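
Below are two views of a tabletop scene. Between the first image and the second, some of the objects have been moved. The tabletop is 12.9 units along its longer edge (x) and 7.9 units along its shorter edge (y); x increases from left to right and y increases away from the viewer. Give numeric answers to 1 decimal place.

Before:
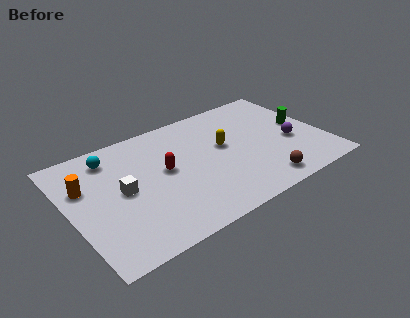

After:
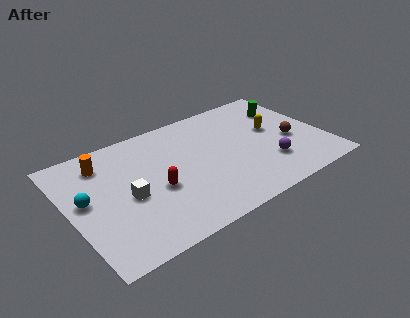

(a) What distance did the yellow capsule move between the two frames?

2.6

The yellow capsule moved from about (7.9, 4.5) to (10.5, 4.5), a distance of √(2.6² + 0.0²) ≈ 2.6.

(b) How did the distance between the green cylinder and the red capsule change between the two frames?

+0.5

The distance was about 7.2 in the first image and 7.7 in the second, so they moved 0.5 units further apart.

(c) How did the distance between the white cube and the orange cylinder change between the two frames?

+0.8

The distance was about 2.1 in the first image and 2.9 in the second, so they moved 0.8 units further apart.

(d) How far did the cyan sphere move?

2.7

The cyan sphere was near (2.4, 6.5) before and (0.8, 4.3) after, so it travelled √(1.6² + 2.2²) ≈ 2.7 units.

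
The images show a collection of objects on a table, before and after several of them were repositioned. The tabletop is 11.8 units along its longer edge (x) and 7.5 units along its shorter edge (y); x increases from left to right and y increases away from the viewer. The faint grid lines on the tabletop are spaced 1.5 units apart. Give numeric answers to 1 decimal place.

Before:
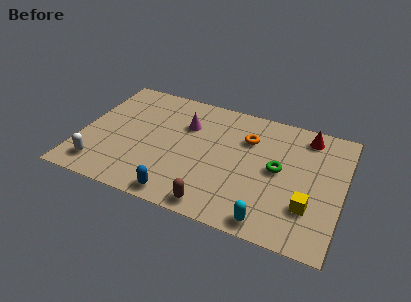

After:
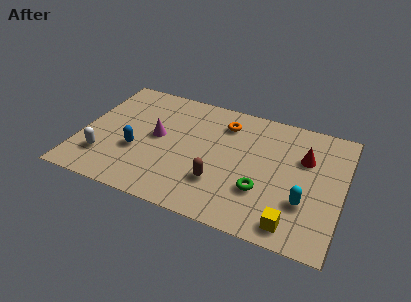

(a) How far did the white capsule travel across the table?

0.6

The white capsule was near (1.1, 1.3) before and (1.2, 1.9) after, so it travelled √(0.1² + 0.6²) ≈ 0.6 units.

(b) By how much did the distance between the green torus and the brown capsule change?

-2.1

Before: roughly 4.0 units apart; after: 1.9. That's 2.1 units closer together.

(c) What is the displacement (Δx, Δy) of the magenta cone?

(-1.2, -1.2)

The magenta cone started near (4.6, 5.2) and ended near (3.4, 4.0).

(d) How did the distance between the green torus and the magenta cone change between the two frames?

+0.7

Before: roughly 4.5 units apart; after: 5.2. That's 0.7 units further apart.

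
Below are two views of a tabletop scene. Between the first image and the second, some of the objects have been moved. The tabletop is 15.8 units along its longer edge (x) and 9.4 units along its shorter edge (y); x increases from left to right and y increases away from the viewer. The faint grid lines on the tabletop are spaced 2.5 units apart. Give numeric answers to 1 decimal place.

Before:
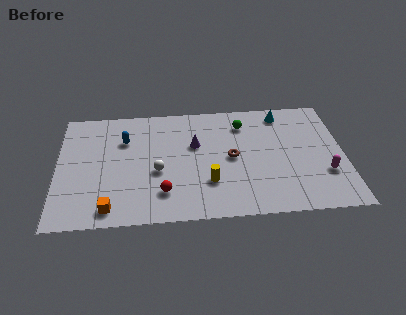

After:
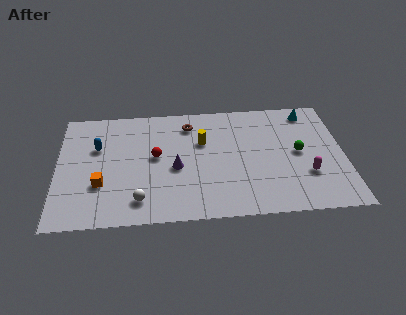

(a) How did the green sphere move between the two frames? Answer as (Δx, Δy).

(3.0, -2.6)

From the two frames, the green sphere sits at roughly (10.3, 7.4) before and (13.3, 4.8) after.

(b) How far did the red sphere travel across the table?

2.9

The red sphere was near (5.8, 2.2) before and (5.4, 5.1) after, so it travelled √(0.4² + 2.9²) ≈ 2.9 units.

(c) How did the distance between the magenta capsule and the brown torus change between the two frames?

+2.5

The distance was about 5.4 in the first image and 7.9 in the second, so they moved 2.5 units further apart.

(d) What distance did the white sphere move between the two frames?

2.4

The white sphere moved from about (5.5, 3.9) to (4.5, 1.7), a distance of √(1.0² + 2.2²) ≈ 2.4.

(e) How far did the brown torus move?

3.7

The brown torus was near (9.6, 4.7) before and (7.3, 7.6) after, so it travelled √(2.3² + 2.9²) ≈ 3.7 units.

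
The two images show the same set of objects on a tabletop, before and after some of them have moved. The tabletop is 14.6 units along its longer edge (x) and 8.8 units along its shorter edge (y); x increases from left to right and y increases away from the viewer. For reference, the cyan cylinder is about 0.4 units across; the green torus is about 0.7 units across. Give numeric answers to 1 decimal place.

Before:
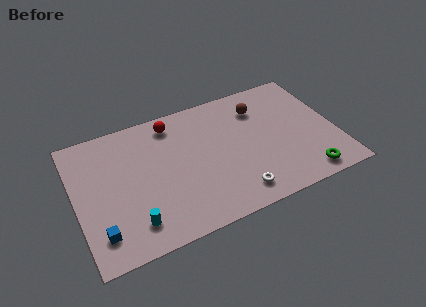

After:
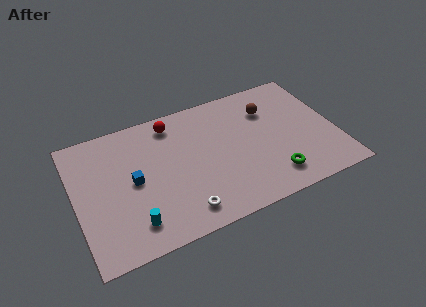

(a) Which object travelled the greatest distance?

the blue cube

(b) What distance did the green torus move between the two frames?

1.9

From (12.5, 1.1) to (10.7, 1.7), the green torus covered √(1.8² + 0.6²) ≈ 1.9 units.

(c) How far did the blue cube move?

3.3

From (1.1, 1.8) to (3.2, 4.4), the blue cube covered √(2.1² + 2.6²) ≈ 3.3 units.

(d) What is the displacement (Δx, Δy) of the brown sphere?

(0.5, -0.3)

The brown sphere started near (10.6, 6.7) and ended near (11.1, 6.4).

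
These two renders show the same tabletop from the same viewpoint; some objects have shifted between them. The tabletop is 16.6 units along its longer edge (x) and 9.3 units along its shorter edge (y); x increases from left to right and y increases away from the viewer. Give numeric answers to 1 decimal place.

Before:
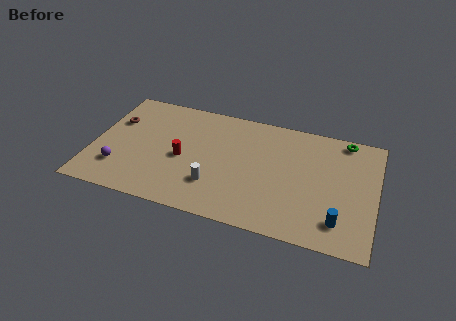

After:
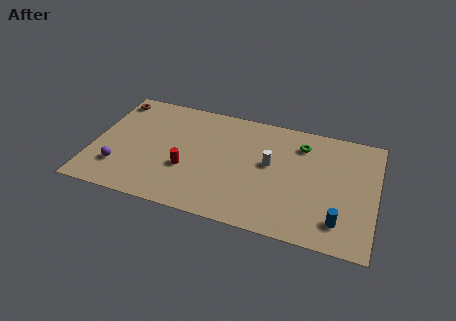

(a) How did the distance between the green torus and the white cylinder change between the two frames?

-6.6

Before: roughly 9.3 units apart; after: 2.7. That's 6.6 units closer together.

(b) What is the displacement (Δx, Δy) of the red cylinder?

(0.3, -0.8)

The red cylinder started near (5.3, 4.2) and ended near (5.6, 3.4).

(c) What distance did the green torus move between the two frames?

2.7

The green torus moved from about (14.6, 8.4) to (12.1, 7.3), a distance of √(2.5² + 1.1²) ≈ 2.7.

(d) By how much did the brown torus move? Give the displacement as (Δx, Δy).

(-0.3, 1.8)

The brown torus was at about (1.1, 6.2) and moved to about (0.8, 8.0).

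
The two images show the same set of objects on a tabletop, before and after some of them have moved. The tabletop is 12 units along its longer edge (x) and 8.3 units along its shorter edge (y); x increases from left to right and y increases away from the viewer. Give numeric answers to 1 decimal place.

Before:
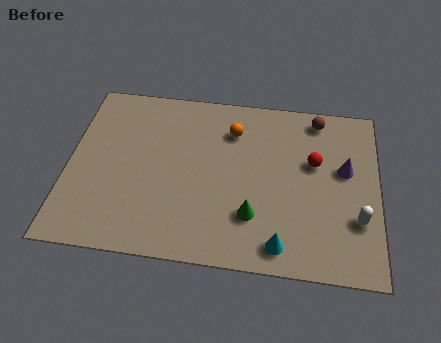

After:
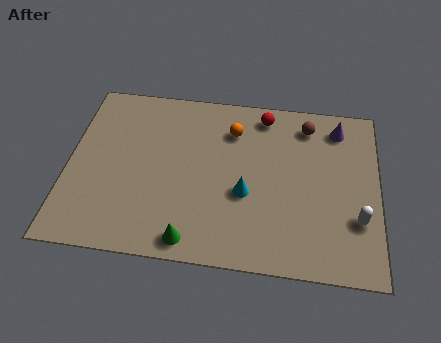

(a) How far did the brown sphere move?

0.6

The brown sphere was near (9.6, 7.3) before and (9.2, 6.9) after, so it travelled √(0.4² + 0.4²) ≈ 0.6 units.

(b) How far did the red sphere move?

2.9

The red sphere moved from about (9.5, 5.1) to (7.5, 7.2), a distance of √(2.0² + 2.1²) ≈ 2.9.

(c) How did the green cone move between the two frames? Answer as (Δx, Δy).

(-2.3, -1.4)

From the two frames, the green cone sits at roughly (7.2, 2.3) before and (4.9, 0.9) after.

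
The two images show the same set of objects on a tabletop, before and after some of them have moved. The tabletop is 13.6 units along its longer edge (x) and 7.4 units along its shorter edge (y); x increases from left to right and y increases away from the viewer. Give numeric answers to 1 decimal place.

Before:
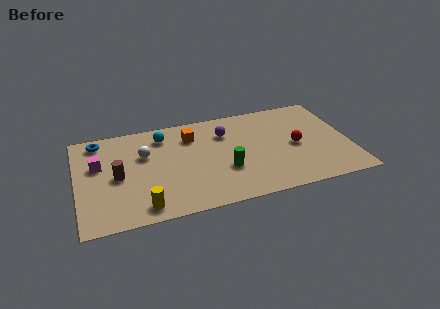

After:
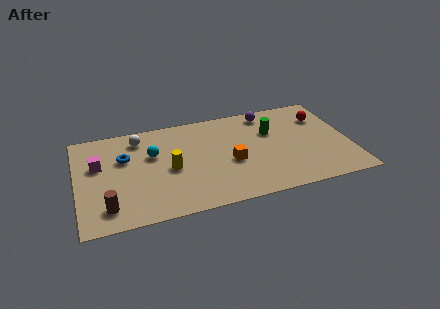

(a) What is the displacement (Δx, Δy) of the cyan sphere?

(-0.6, -1.3)

From the two frames, the cyan sphere sits at roughly (4.4, 6.0) before and (3.8, 4.7) after.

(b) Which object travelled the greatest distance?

the green cylinder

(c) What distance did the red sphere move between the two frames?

2.4

The red sphere moved from about (10.9, 3.5) to (12.4, 5.4), a distance of √(1.5² + 1.9²) ≈ 2.4.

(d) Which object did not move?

the magenta cube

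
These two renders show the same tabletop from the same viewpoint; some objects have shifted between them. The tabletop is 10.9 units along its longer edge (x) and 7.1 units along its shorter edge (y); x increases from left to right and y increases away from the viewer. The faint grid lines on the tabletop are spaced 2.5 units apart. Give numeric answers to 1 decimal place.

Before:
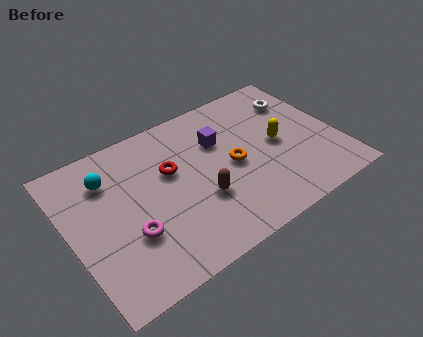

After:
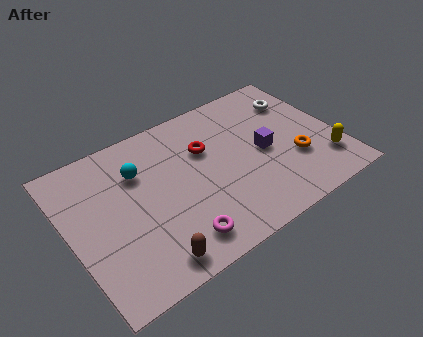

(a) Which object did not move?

the white torus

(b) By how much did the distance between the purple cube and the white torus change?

-0.8

The distance was about 3.4 in the first image and 2.6 in the second, so they moved 0.8 units closer together.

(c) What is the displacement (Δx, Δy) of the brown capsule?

(-2.4, -1.6)

From the two frames, the brown capsule sits at roughly (5.1, 2.5) before and (2.7, 0.9) after.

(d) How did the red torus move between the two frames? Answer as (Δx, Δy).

(1.5, 0.3)

The red torus was at about (4.2, 4.4) and moved to about (5.7, 4.7).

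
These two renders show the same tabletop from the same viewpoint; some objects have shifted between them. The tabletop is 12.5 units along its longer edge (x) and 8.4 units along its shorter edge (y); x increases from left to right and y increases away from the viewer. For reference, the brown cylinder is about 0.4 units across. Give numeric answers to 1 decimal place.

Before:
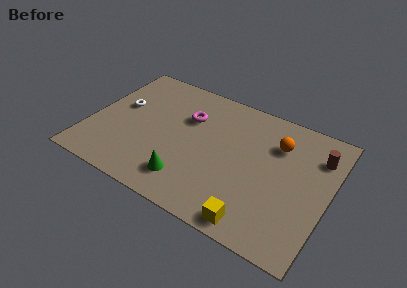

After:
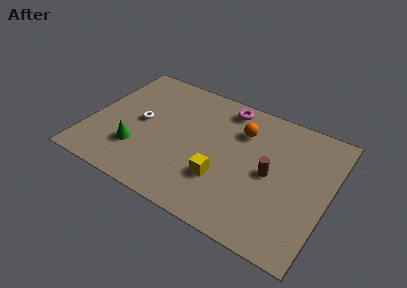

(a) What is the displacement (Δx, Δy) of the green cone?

(-2.8, 0.7)

The green cone started near (5.5, 1.7) and ended near (2.7, 2.4).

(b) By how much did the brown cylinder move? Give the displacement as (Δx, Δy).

(-2.2, -2.2)

From the two frames, the brown cylinder sits at roughly (11.7, 6.3) before and (9.5, 4.1) after.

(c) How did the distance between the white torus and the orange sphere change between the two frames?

-2.9

They were about 8.3 units apart before and 5.4 after — 2.9 units closer together.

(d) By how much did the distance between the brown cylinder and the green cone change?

-0.7

Before: roughly 7.7 units apart; after: 7.0. That's 0.7 units closer together.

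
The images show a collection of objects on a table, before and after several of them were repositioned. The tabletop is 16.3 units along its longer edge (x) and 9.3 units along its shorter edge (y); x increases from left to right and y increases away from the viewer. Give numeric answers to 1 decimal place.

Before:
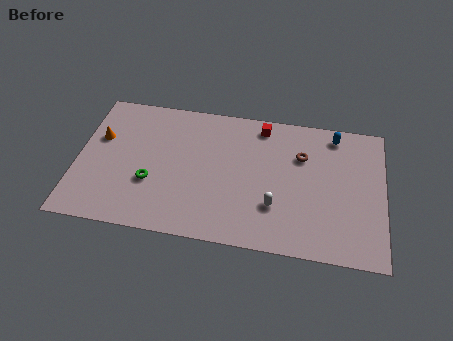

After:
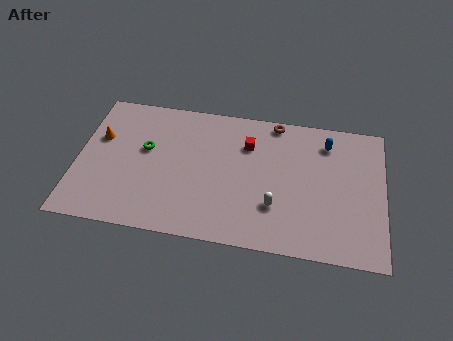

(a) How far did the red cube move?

1.6

The red cube moved from about (9.7, 8.1) to (9.0, 6.7), a distance of √(0.7² + 1.4²) ≈ 1.6.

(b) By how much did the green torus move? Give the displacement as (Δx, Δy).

(-0.4, 2.2)

From the two frames, the green torus sits at roughly (4.0, 3.3) before and (3.6, 5.5) after.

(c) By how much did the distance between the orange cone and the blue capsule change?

-0.5

The distance was about 12.7 in the first image and 12.2 in the second, so they moved 0.5 units closer together.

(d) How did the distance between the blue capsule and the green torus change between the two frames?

-0.9

The distance was about 10.7 in the first image and 9.8 in the second, so they moved 0.9 units closer together.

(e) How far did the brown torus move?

2.6

The brown torus was near (11.9, 6.4) before and (10.4, 8.5) after, so it travelled √(1.5² + 2.1²) ≈ 2.6 units.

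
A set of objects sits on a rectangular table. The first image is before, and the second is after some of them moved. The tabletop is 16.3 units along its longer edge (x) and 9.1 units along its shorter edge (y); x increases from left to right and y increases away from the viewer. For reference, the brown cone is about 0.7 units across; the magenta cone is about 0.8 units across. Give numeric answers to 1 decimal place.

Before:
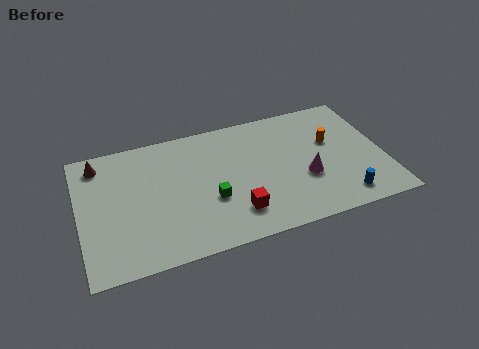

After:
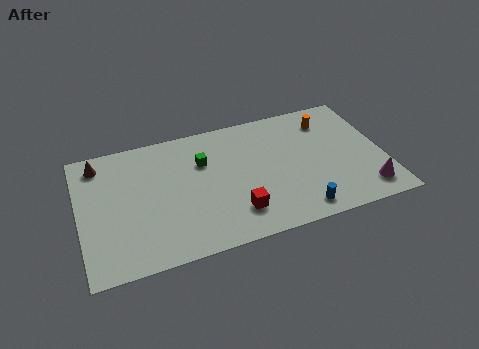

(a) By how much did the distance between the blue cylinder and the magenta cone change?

+1.0

They were about 2.7 units apart before and 3.7 after — 1.0 units further apart.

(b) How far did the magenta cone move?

3.6

The magenta cone moved from about (12.0, 3.4) to (15.1, 1.6), a distance of √(3.1² + 1.8²) ≈ 3.6.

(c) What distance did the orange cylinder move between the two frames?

1.6

The orange cylinder moved from about (13.6, 5.6) to (13.6, 7.2), a distance of √(0.0² + 1.6²) ≈ 1.6.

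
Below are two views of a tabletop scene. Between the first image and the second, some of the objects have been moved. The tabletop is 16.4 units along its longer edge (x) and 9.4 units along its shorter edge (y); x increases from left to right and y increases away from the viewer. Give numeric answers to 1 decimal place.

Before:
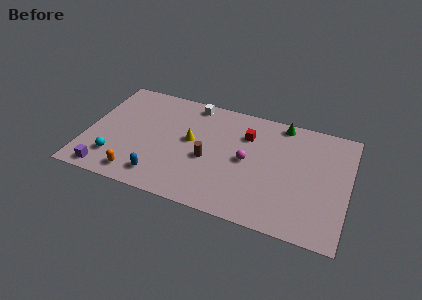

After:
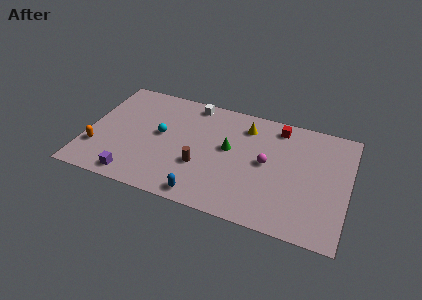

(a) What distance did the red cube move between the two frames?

2.3

The red cube moved from about (9.9, 6.8) to (11.8, 8.1), a distance of √(1.9² + 1.3²) ≈ 2.3.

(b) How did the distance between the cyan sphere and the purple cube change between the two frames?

+2.9

They were about 1.3 units apart before and 4.2 after — 2.9 units further apart.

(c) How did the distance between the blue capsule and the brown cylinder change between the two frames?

-1.4

They were about 3.7 units apart before and 2.3 after — 1.4 units closer together.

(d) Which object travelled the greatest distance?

the green cone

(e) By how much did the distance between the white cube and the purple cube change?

-0.9

Before: roughly 8.8 units apart; after: 7.9. That's 0.9 units closer together.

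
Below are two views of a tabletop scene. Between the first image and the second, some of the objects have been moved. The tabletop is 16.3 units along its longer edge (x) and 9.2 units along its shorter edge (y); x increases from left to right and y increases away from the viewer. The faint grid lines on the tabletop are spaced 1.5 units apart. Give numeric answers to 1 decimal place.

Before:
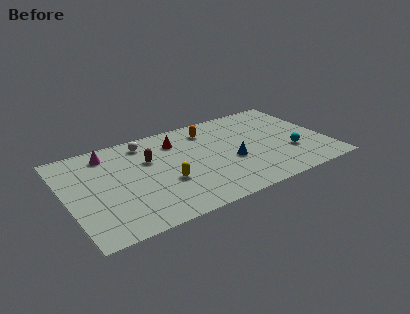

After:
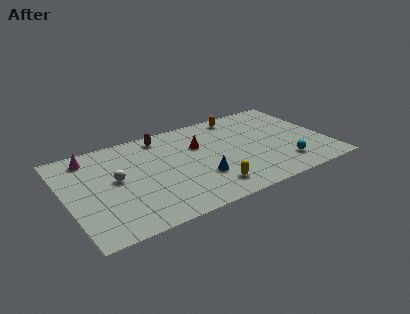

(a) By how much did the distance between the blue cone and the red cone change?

-1.3

They were about 4.5 units apart before and 3.2 after — 1.3 units closer together.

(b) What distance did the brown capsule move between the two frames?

2.3

The brown capsule was near (5.3, 6.0) before and (6.4, 8.0) after, so it travelled √(1.1² + 2.0²) ≈ 2.3 units.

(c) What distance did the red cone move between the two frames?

1.6

From (7.2, 7.1) to (8.5, 6.1), the red cone covered √(1.3² + 1.0²) ≈ 1.6 units.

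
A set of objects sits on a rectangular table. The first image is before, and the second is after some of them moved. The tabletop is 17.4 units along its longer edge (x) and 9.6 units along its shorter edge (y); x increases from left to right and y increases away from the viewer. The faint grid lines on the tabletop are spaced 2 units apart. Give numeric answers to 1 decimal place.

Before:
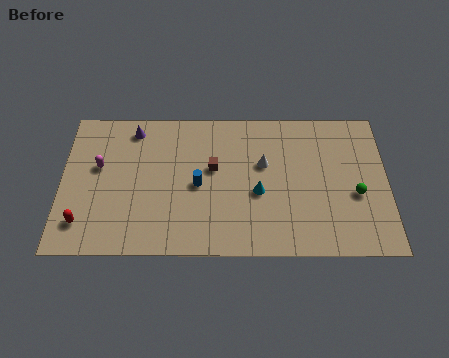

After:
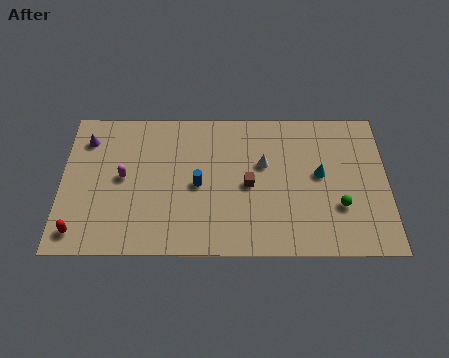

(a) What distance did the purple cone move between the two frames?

2.6

The purple cone moved from about (3.8, 8.2) to (1.3, 7.5), a distance of √(2.5² + 0.7²) ≈ 2.6.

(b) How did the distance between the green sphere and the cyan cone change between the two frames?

-2.9

The distance was about 5.2 in the first image and 2.3 in the second, so they moved 2.9 units closer together.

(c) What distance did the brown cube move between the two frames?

2.2

From (8.1, 5.6) to (10.0, 4.5), the brown cube covered √(1.9² + 1.1²) ≈ 2.2 units.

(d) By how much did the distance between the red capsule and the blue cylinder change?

+0.4

The distance was about 6.6 in the first image and 7.0 in the second, so they moved 0.4 units further apart.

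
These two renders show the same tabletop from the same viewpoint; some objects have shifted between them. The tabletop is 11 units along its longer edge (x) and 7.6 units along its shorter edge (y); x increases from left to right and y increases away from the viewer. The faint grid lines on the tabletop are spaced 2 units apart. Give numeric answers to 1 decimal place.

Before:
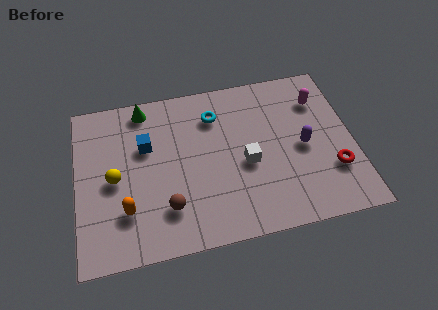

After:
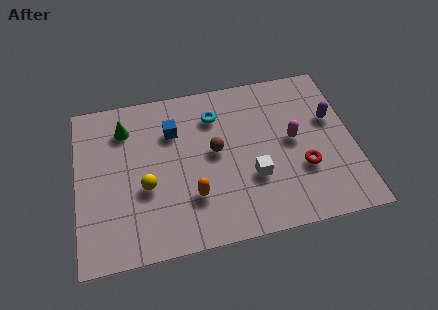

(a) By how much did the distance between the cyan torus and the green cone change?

+0.7

They were about 2.9 units apart before and 3.6 after — 0.7 units further apart.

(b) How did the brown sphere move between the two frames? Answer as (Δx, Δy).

(2.0, 2.2)

From the two frames, the brown sphere sits at roughly (3.5, 1.9) before and (5.5, 4.1) after.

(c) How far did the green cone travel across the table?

1.1

From (2.8, 6.7) to (2.0, 5.9), the green cone covered √(0.8² + 0.8²) ≈ 1.1 units.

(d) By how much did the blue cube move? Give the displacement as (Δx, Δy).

(1.1, 0.5)

The blue cube started near (2.8, 4.9) and ended near (3.9, 5.4).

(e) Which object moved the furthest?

the brown sphere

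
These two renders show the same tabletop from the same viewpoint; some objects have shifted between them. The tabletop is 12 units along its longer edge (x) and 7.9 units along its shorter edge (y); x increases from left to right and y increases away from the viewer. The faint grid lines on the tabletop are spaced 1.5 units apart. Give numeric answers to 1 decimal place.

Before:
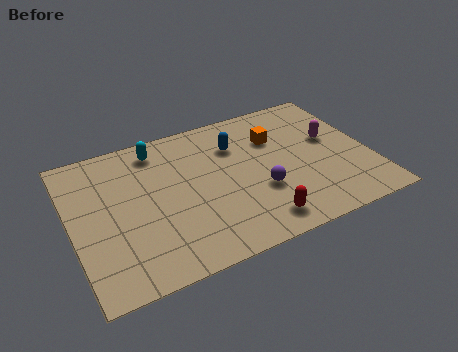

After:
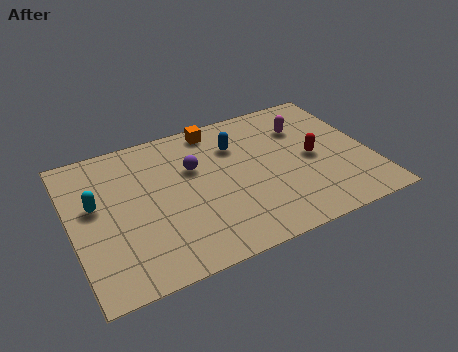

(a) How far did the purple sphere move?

3.3

The purple sphere was near (7.4, 2.8) before and (5.0, 5.1) after, so it travelled √(2.4² + 2.3²) ≈ 3.3 units.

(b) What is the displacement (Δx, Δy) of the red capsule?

(2.6, 2.6)

From the two frames, the red capsule sits at roughly (7.1, 1.2) before and (9.7, 3.8) after.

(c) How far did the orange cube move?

2.7

The orange cube moved from about (8.4, 5.5) to (6.1, 7.0), a distance of √(2.3² + 1.5²) ≈ 2.7.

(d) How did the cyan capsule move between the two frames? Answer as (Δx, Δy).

(-2.7, -2.1)

The cyan capsule started near (3.7, 6.7) and ended near (1.0, 4.6).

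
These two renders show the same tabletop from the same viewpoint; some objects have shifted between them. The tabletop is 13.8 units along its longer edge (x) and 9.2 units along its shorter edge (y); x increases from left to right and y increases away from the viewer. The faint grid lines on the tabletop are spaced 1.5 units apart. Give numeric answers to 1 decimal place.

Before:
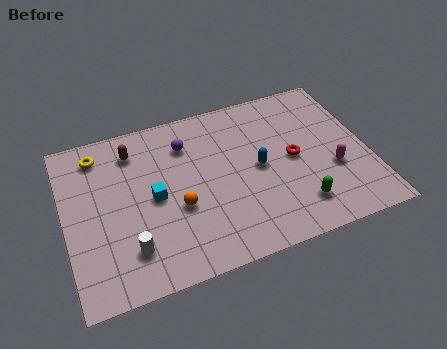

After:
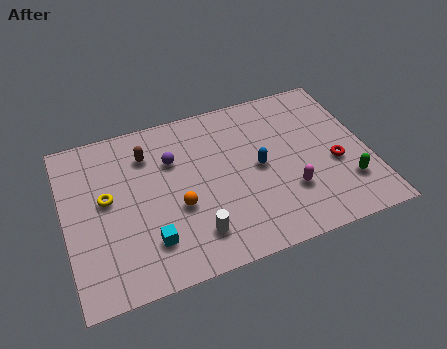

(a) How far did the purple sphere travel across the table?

1.0

The purple sphere moved from about (5.7, 7.0) to (5.0, 6.3), a distance of √(0.7² + 0.7²) ≈ 1.0.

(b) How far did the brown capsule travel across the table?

0.7

From (3.3, 7.4) to (3.9, 7.0), the brown capsule covered √(0.6² + 0.4²) ≈ 0.7 units.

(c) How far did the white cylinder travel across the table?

2.9

The white cylinder was near (2.7, 2.1) before and (5.6, 1.9) after, so it travelled √(2.9² + 0.2²) ≈ 2.9 units.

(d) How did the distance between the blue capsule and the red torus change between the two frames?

+1.9

The distance was about 1.6 in the first image and 3.5 in the second, so they moved 1.9 units further apart.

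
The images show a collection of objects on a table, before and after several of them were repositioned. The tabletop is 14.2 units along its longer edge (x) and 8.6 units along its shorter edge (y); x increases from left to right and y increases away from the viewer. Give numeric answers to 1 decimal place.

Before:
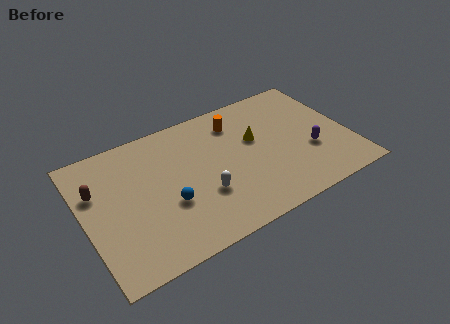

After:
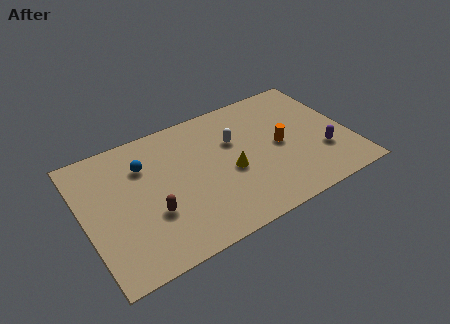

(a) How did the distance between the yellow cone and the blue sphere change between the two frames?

-0.4

The distance was about 5.4 in the first image and 5.0 in the second, so they moved 0.4 units closer together.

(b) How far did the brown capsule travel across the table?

3.7

The brown capsule moved from about (0.8, 5.7) to (3.4, 3.0), a distance of √(2.6² + 2.7²) ≈ 3.7.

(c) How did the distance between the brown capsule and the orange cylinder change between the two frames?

-0.6

They were about 7.8 units apart before and 7.2 after — 0.6 units closer together.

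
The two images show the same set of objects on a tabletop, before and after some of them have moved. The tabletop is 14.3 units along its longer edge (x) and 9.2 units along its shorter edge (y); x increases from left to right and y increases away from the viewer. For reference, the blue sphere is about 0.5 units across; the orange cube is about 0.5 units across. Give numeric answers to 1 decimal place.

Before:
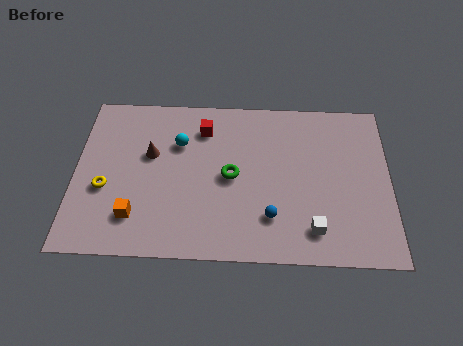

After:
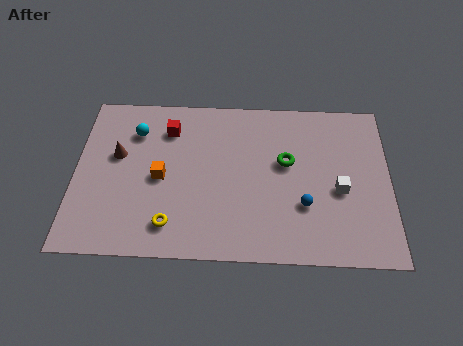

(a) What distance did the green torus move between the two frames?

2.7

The green torus was near (7.1, 4.5) before and (9.6, 5.4) after, so it travelled √(2.5² + 0.9²) ≈ 2.7 units.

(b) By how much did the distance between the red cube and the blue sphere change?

+1.6

They were about 5.8 units apart before and 7.4 after — 1.6 units further apart.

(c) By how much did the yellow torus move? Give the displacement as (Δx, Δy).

(3.0, -1.9)

From the two frames, the yellow torus sits at roughly (1.4, 3.6) before and (4.4, 1.7) after.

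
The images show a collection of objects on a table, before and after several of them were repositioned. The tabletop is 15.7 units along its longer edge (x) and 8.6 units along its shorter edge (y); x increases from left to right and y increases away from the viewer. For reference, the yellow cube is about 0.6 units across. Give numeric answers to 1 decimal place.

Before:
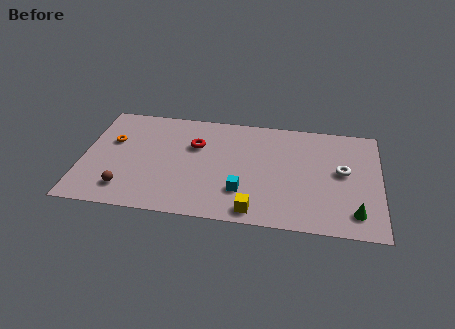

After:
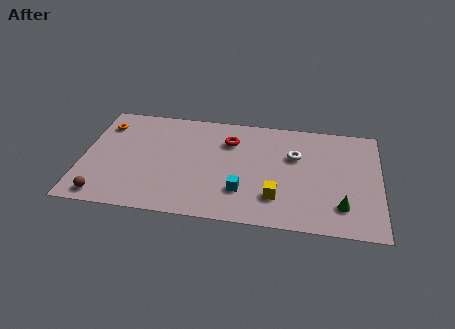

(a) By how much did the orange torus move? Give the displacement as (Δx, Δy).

(-0.5, 1.3)

The orange torus was at about (1.5, 5.4) and moved to about (1.0, 6.7).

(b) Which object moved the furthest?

the white torus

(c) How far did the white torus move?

2.7

From (13.7, 4.7) to (11.2, 5.6), the white torus covered √(2.5² + 0.9²) ≈ 2.7 units.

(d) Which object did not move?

the cyan cube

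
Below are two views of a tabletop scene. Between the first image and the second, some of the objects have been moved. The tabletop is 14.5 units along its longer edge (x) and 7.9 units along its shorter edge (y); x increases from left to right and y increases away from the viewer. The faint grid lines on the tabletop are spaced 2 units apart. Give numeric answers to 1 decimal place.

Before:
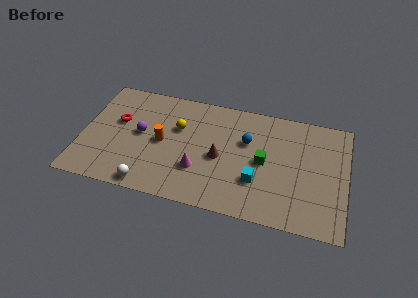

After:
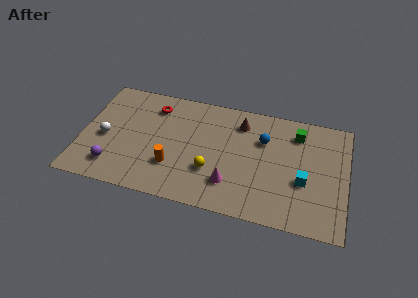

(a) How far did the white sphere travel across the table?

3.7

The white sphere was near (3.9, 0.8) before and (1.3, 3.5) after, so it travelled √(2.6² + 2.7²) ≈ 3.7 units.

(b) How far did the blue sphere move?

0.9

From (9.0, 5.1) to (9.9, 5.4), the blue sphere covered √(0.9² + 0.3²) ≈ 0.9 units.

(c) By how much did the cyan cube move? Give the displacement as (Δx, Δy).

(2.5, 0.6)

The cyan cube started near (9.7, 2.5) and ended near (12.2, 3.1).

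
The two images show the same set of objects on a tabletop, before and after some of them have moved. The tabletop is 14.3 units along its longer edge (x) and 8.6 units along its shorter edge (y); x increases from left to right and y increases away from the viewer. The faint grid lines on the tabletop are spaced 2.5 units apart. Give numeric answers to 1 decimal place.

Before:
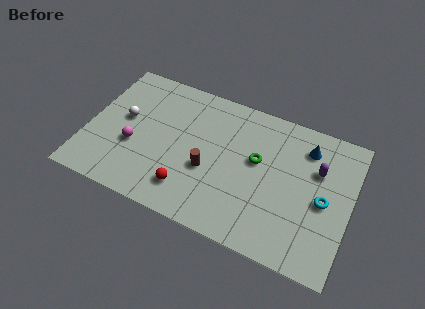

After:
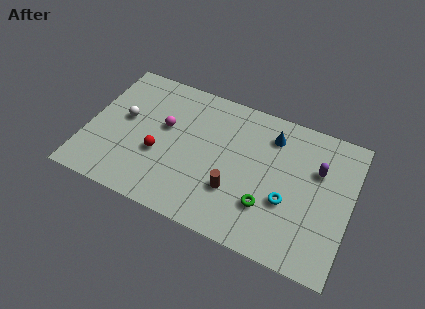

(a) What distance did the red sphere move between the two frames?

2.3

The red sphere moved from about (5.8, 1.8) to (4.0, 3.3), a distance of √(1.8² + 1.5²) ≈ 2.3.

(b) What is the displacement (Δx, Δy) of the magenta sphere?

(1.5, 1.8)

The magenta sphere started near (2.6, 3.3) and ended near (4.1, 5.1).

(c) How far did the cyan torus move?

2.1

From (12.9, 4.0) to (11.0, 3.2), the cyan torus covered √(1.9² + 0.8²) ≈ 2.1 units.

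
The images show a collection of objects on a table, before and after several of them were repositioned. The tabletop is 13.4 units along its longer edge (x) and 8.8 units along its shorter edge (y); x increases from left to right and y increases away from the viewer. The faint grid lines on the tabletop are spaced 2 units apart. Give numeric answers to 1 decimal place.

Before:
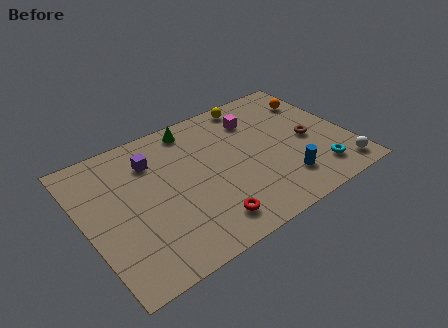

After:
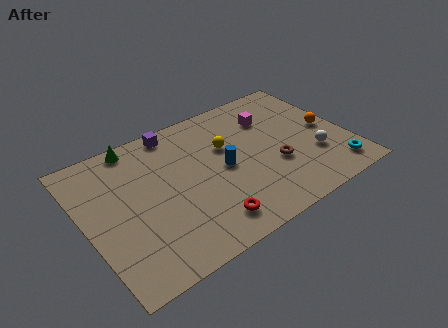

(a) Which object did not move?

the red torus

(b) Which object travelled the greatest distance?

the blue cylinder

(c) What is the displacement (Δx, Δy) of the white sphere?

(-1.0, 1.6)

From the two frames, the white sphere sits at roughly (12.5, 1.2) before and (11.5, 2.8) after.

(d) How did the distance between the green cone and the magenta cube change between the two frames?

+3.7

The distance was about 3.3 in the first image and 7.0 in the second, so they moved 3.7 units further apart.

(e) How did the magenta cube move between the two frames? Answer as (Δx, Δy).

(0.8, -0.3)

The magenta cube started near (9.1, 6.7) and ended near (9.9, 6.4).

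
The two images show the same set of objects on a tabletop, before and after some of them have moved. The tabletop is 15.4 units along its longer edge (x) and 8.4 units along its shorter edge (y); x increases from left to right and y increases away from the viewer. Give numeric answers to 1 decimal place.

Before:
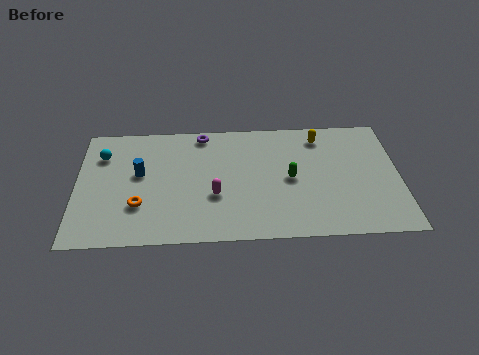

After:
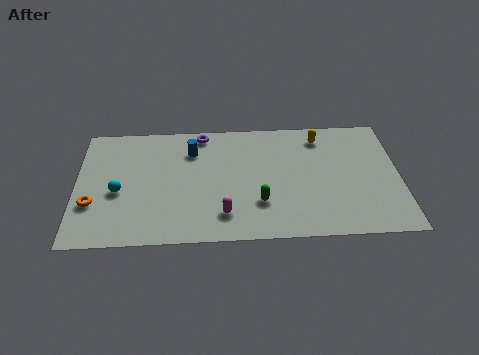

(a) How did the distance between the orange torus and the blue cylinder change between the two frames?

+3.7

The distance was about 2.2 in the first image and 5.9 in the second, so they moved 3.7 units further apart.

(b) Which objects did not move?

the yellow capsule and the purple torus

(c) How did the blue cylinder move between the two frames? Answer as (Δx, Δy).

(2.5, 1.5)

The blue cylinder was at about (3.0, 4.8) and moved to about (5.5, 6.3).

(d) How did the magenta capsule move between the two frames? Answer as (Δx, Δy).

(0.4, -1.3)

From the two frames, the magenta capsule sits at roughly (6.6, 3.1) before and (7.0, 1.8) after.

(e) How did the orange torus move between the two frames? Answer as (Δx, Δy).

(-2.2, 0.2)

The orange torus started near (3.0, 2.6) and ended near (0.8, 2.8).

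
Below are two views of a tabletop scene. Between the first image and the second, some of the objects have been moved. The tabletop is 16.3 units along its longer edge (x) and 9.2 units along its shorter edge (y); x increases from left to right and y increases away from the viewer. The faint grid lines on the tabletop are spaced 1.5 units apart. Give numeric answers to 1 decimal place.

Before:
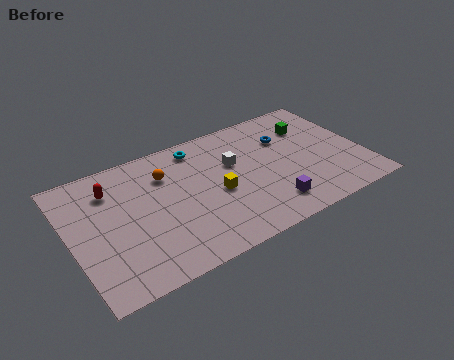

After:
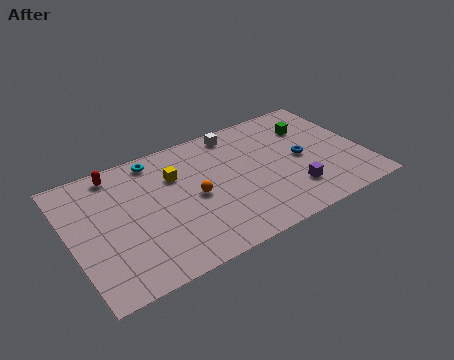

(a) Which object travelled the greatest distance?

the yellow cube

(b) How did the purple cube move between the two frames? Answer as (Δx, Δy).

(1.4, 0.5)

The purple cube started near (10.6, 1.8) and ended near (12.0, 2.3).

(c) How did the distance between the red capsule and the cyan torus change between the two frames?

-2.9

Before: roughly 5.1 units apart; after: 2.2. That's 2.9 units closer together.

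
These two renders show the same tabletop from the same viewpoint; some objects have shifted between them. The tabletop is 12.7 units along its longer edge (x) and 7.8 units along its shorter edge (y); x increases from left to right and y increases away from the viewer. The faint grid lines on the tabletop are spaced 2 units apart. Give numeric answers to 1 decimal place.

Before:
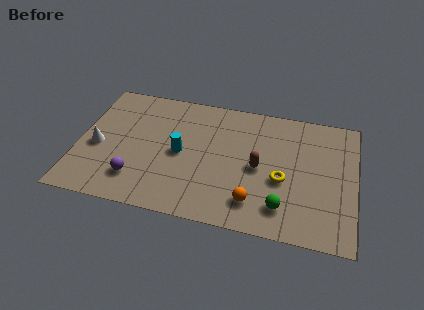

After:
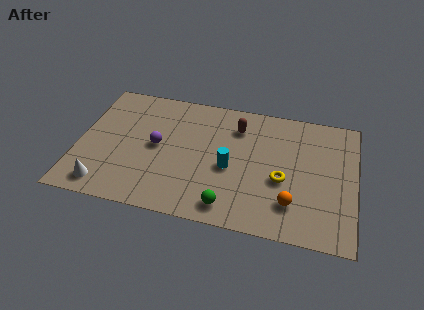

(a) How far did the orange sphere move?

1.7

The orange sphere was near (8.2, 1.6) before and (9.9, 1.9) after, so it travelled √(1.7² + 0.3²) ≈ 1.7 units.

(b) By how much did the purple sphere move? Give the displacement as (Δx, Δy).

(0.8, 2.2)

The purple sphere started near (2.8, 1.8) and ended near (3.6, 4.0).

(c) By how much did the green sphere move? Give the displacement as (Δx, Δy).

(-2.4, -0.5)

The green sphere was at about (9.5, 1.6) and moved to about (7.1, 1.1).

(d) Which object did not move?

the yellow torus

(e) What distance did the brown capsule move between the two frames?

2.5

The brown capsule was near (8.3, 3.7) before and (7.2, 6.0) after, so it travelled √(1.1² + 2.3²) ≈ 2.5 units.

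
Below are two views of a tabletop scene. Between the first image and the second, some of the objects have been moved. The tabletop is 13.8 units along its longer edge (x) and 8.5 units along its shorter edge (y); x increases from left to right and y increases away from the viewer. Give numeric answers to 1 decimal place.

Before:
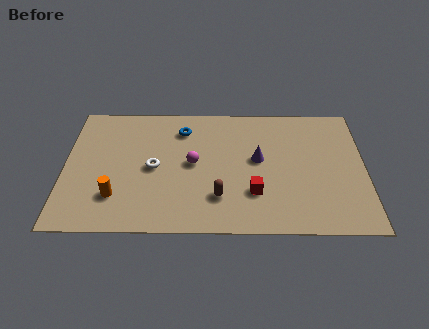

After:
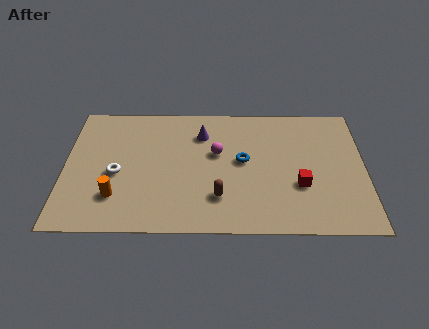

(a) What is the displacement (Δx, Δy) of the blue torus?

(2.8, -2.1)

From the two frames, the blue torus sits at roughly (5.4, 6.7) before and (8.2, 4.6) after.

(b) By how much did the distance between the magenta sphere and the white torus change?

+3.0

They were about 1.8 units apart before and 4.8 after — 3.0 units further apart.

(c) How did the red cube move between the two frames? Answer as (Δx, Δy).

(2.1, 0.5)

The red cube was at about (8.7, 2.5) and moved to about (10.8, 3.0).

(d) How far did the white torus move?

1.7

From (4.1, 4.1) to (2.4, 3.7), the white torus covered √(1.7² + 0.4²) ≈ 1.7 units.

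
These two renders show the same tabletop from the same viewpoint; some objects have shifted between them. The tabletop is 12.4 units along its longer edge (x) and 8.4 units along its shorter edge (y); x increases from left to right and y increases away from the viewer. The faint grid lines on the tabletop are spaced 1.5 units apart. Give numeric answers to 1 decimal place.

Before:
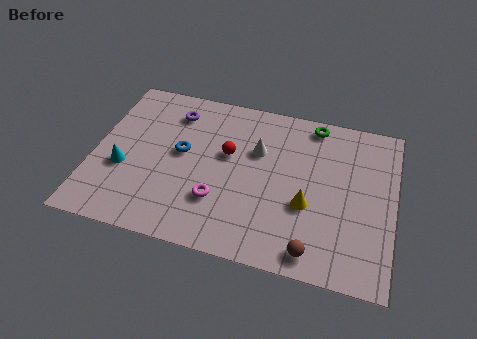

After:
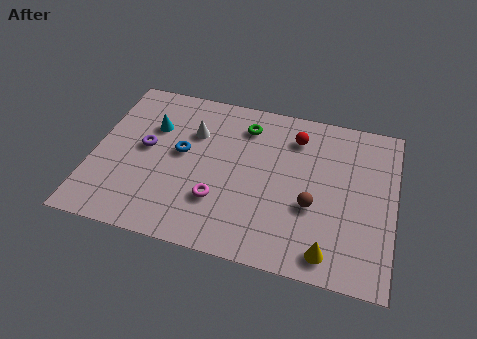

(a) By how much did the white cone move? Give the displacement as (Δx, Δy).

(-2.7, 0.3)

The white cone was at about (6.7, 5.5) and moved to about (4.0, 5.8).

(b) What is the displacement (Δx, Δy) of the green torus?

(-2.8, -0.8)

From the two frames, the green torus sits at roughly (8.9, 7.5) before and (6.1, 6.7) after.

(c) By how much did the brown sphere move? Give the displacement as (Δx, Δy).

(-0.2, 2.2)

The brown sphere was at about (9.3, 1.0) and moved to about (9.1, 3.2).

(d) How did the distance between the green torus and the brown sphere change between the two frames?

-1.9

Before: roughly 6.5 units apart; after: 4.6. That's 1.9 units closer together.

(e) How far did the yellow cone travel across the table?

2.3

The yellow cone was near (8.9, 3.2) before and (9.9, 1.1) after, so it travelled √(1.0² + 2.1²) ≈ 2.3 units.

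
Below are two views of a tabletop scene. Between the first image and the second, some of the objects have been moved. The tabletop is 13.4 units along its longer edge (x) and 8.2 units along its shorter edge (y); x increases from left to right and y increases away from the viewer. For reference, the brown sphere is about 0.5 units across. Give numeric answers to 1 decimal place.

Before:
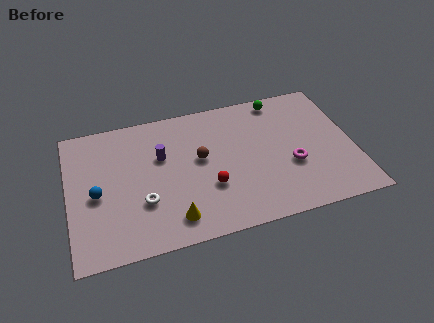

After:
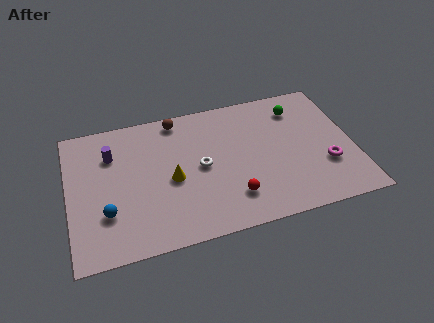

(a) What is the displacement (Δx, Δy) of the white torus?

(2.8, 1.4)

From the two frames, the white torus sits at roughly (3.4, 2.7) before and (6.2, 4.1) after.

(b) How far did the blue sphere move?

1.3

The blue sphere was near (1.3, 3.7) before and (1.7, 2.5) after, so it travelled √(0.4² + 1.2²) ≈ 1.3 units.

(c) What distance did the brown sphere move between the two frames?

2.8

The brown sphere was near (6.2, 4.6) before and (5.3, 7.3) after, so it travelled √(0.9² + 2.7²) ≈ 2.8 units.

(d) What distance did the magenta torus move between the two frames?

1.6

From (10.4, 3.1) to (12.0, 2.7), the magenta torus covered √(1.6² + 0.4²) ≈ 1.6 units.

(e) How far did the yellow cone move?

2.3

The yellow cone moved from about (4.7, 1.4) to (4.8, 3.7), a distance of √(0.1² + 2.3²) ≈ 2.3.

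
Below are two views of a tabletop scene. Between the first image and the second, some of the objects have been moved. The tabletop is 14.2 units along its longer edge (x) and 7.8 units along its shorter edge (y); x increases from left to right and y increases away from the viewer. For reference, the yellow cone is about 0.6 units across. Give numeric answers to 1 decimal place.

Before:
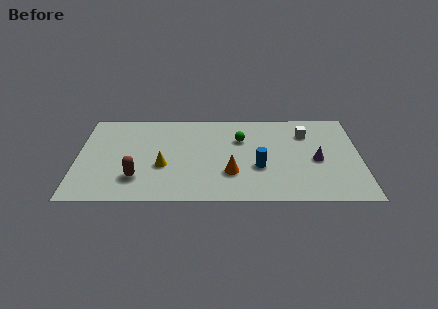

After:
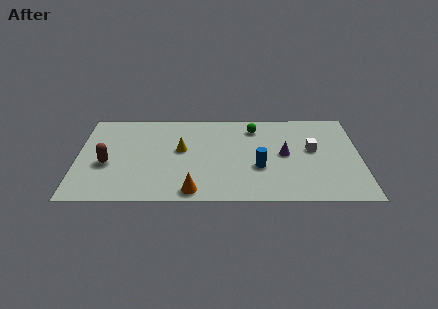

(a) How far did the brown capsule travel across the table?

1.9

From (3.0, 2.0) to (1.5, 3.2), the brown capsule covered √(1.5² + 1.2²) ≈ 1.9 units.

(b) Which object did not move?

the blue cylinder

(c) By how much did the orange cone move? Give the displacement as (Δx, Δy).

(-1.9, -1.5)

The orange cone started near (7.7, 2.4) and ended near (5.8, 0.9).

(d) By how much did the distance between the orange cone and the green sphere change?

+3.3

Before: roughly 2.9 units apart; after: 6.2. That's 3.3 units further apart.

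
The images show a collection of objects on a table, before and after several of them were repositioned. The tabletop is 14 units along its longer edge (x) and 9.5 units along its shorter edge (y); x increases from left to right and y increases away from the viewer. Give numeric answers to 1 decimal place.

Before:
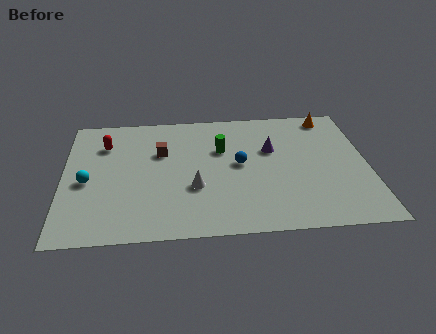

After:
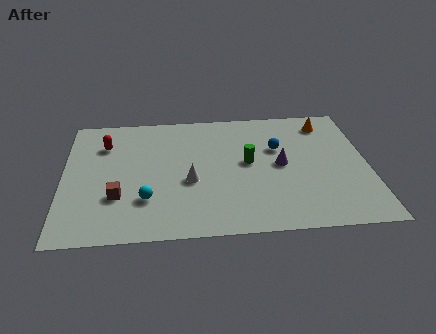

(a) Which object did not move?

the red capsule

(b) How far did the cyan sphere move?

3.1

The cyan sphere was near (1.1, 4.2) before and (3.8, 2.7) after, so it travelled √(2.7² + 1.5²) ≈ 3.1 units.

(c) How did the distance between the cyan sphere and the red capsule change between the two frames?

+1.8

Before: roughly 2.9 units apart; after: 4.7. That's 1.8 units further apart.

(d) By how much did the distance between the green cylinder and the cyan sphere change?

-1.2

They were about 6.5 units apart before and 5.3 after — 1.2 units closer together.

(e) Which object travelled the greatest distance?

the brown cube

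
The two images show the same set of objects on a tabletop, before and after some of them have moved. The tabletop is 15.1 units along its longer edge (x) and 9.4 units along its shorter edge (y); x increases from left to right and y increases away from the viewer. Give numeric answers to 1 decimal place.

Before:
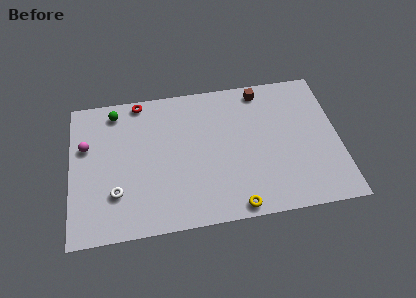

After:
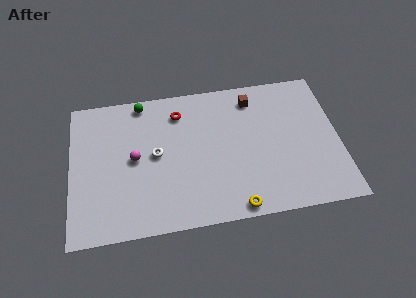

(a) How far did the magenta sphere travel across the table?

3.0

From (0.9, 6.0) to (3.6, 4.8), the magenta sphere covered √(2.7² + 1.2²) ≈ 3.0 units.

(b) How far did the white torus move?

3.2

The white torus was near (2.5, 2.7) before and (4.8, 4.9) after, so it travelled √(2.3² + 2.2²) ≈ 3.2 units.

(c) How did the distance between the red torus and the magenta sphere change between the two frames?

-0.3

Before: roughly 4.0 units apart; after: 3.7. That's 0.3 units closer together.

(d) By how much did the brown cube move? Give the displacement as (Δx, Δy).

(-0.5, -0.5)

The brown cube started near (10.9, 8.3) and ended near (10.4, 7.8).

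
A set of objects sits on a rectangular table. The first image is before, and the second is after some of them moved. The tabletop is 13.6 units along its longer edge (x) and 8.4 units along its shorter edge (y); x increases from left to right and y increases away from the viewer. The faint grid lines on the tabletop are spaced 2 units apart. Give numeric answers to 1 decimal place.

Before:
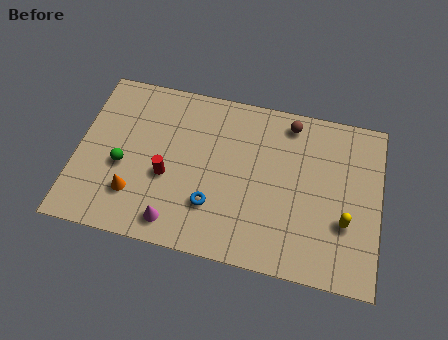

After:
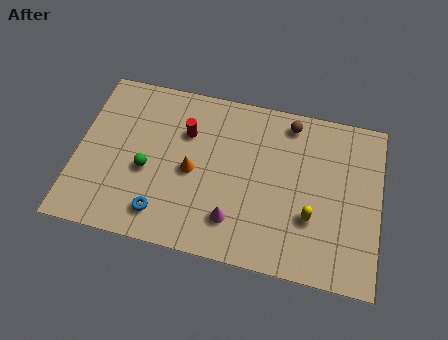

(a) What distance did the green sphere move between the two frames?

1.1

From (2.1, 3.5) to (3.2, 3.5), the green sphere covered √(1.1² + 0.0²) ≈ 1.1 units.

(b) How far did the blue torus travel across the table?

2.4

From (6.2, 2.4) to (4.0, 1.5), the blue torus covered √(2.2² + 0.9²) ≈ 2.4 units.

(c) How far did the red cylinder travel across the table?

2.5

From (4.1, 3.4) to (4.8, 5.8), the red cylinder covered √(0.7² + 2.4²) ≈ 2.5 units.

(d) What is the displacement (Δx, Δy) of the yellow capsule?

(-1.5, -0.1)

From the two frames, the yellow capsule sits at roughly (12.1, 2.9) before and (10.6, 2.8) after.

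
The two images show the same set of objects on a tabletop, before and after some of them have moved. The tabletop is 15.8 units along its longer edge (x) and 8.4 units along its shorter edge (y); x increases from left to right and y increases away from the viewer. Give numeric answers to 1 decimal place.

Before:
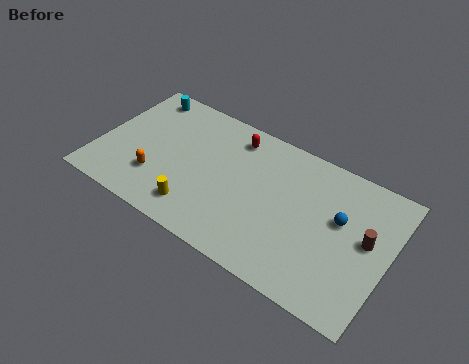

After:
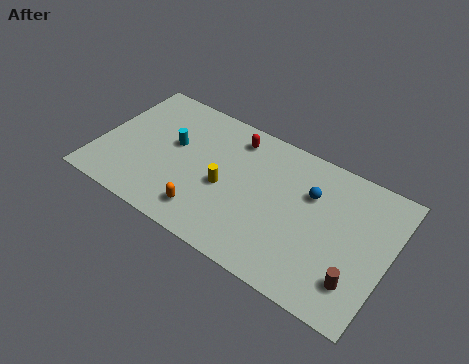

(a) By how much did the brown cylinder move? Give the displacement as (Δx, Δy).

(-0.2, -2.6)

The brown cylinder started near (14.6, 4.6) and ended near (14.4, 2.0).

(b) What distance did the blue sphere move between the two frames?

1.8

The blue sphere moved from about (13.1, 5.0) to (11.4, 5.7), a distance of √(1.7² + 0.7²) ≈ 1.8.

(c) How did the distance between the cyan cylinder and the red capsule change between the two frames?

-1.6

They were about 5.3 units apart before and 3.7 after — 1.6 units closer together.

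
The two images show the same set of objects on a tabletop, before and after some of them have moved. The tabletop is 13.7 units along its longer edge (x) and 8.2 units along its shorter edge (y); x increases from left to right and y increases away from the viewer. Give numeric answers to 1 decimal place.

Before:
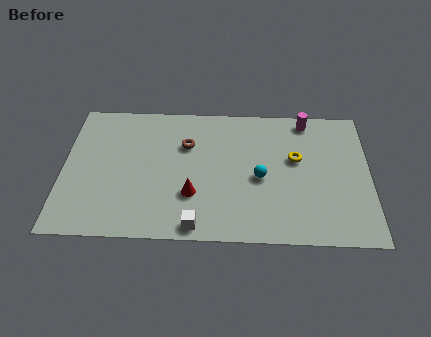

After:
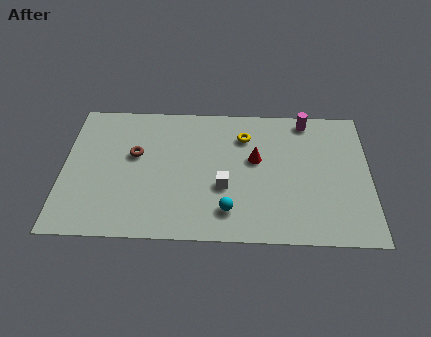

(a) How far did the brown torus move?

2.4

From (5.5, 5.6) to (3.2, 4.9), the brown torus covered √(2.3² + 0.7²) ≈ 2.4 units.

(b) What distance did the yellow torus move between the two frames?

2.6

The yellow torus was near (10.4, 4.9) before and (8.1, 6.2) after, so it travelled √(2.3² + 1.3²) ≈ 2.6 units.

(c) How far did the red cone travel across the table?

3.6

From (5.8, 2.6) to (8.6, 4.8), the red cone covered √(2.8² + 2.2²) ≈ 3.6 units.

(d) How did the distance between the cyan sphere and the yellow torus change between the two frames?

+2.6

Before: roughly 2.0 units apart; after: 4.6. That's 2.6 units further apart.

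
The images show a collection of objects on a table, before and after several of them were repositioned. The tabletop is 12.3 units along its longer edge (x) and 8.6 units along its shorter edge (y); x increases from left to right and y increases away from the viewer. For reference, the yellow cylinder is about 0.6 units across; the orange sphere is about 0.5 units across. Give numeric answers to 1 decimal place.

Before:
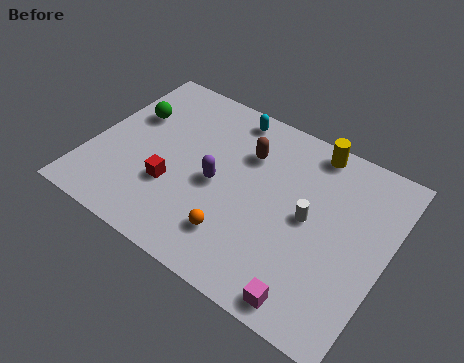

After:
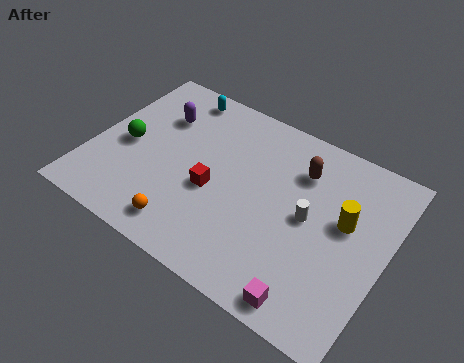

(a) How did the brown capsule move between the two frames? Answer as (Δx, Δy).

(2.2, 0.3)

The brown capsule was at about (6.2, 6.1) and moved to about (8.4, 6.4).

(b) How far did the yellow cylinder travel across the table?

3.2

From (8.7, 7.7) to (10.5, 5.0), the yellow cylinder covered √(1.8² + 2.7²) ≈ 3.2 units.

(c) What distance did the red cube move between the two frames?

1.7

The red cube moved from about (3.6, 2.9) to (5.2, 3.6), a distance of √(1.6² + 0.7²) ≈ 1.7.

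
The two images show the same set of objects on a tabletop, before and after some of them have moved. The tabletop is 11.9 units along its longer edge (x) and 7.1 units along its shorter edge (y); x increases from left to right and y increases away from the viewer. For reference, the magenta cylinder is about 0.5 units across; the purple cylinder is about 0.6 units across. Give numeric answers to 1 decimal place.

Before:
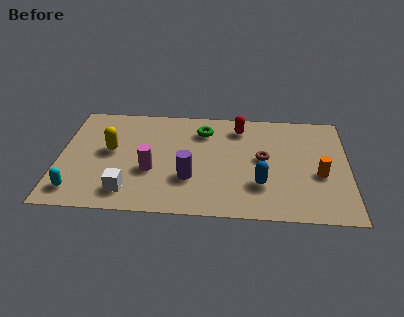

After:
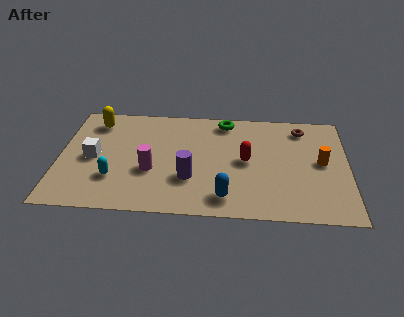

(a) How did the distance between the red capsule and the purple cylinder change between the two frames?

-1.4

They were about 4.0 units apart before and 2.6 after — 1.4 units closer together.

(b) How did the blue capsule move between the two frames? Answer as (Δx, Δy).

(-1.4, -0.9)

From the two frames, the blue capsule sits at roughly (8.3, 2.1) before and (6.9, 1.2) after.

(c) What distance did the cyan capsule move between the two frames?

1.7

The cyan capsule was near (0.8, 1.2) before and (2.3, 2.1) after, so it travelled √(1.5² + 0.9²) ≈ 1.7 units.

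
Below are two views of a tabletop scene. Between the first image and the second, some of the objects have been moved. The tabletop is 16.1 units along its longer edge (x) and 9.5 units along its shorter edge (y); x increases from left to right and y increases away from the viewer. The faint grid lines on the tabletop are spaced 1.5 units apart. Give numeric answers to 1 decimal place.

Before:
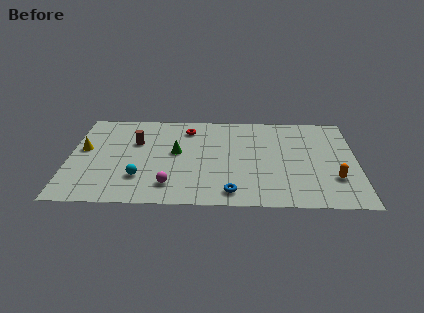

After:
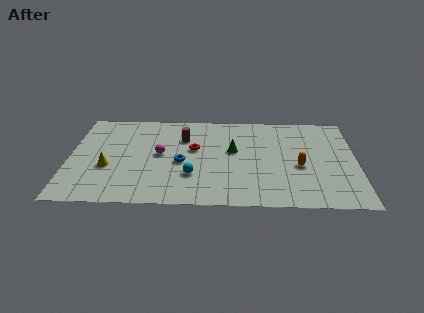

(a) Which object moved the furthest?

the blue torus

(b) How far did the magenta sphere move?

3.2

The magenta sphere was near (5.7, 1.9) before and (5.1, 5.0) after, so it travelled √(0.6² + 3.1²) ≈ 3.2 units.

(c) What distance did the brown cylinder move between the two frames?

2.7

The brown cylinder was near (3.7, 6.2) before and (6.4, 6.7) after, so it travelled √(2.7² + 0.5²) ≈ 2.7 units.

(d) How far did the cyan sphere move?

2.9

The cyan sphere was near (4.0, 2.6) before and (6.9, 2.9) after, so it travelled √(2.9² + 0.3²) ≈ 2.9 units.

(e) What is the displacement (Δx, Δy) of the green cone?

(3.2, 0.3)

The green cone was at about (6.0, 5.2) and moved to about (9.2, 5.5).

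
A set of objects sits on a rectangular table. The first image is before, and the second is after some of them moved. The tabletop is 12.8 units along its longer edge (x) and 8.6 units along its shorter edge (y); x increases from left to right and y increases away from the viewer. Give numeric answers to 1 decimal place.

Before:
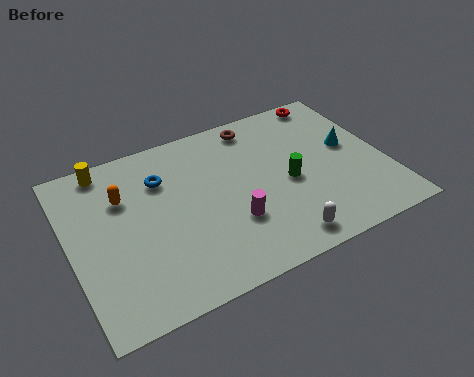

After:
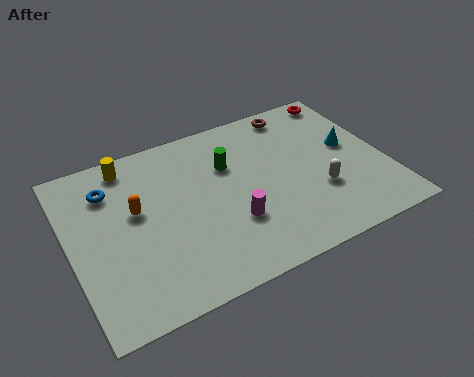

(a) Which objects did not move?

the cyan cone and the magenta cylinder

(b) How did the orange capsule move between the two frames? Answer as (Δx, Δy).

(0.4, -0.9)

The orange capsule was at about (2.3, 5.9) and moved to about (2.7, 5.0).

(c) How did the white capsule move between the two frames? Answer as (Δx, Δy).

(1.9, 1.8)

From the two frames, the white capsule sits at roughly (8.0, 1.1) before and (9.9, 2.9) after.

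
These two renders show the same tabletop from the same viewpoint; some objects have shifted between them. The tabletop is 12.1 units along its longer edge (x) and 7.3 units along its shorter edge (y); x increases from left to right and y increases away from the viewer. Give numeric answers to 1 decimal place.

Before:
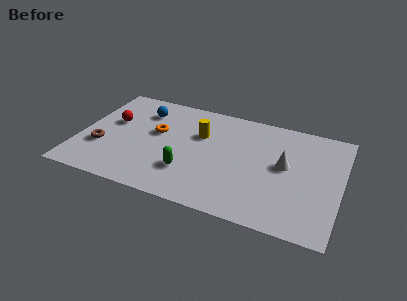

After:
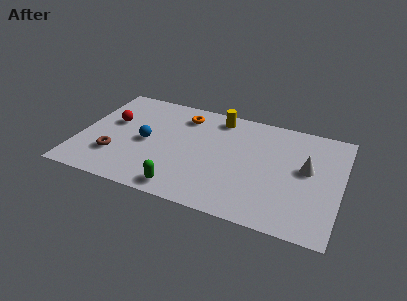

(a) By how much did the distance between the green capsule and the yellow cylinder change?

+2.8

They were about 2.7 units apart before and 5.5 after — 2.8 units further apart.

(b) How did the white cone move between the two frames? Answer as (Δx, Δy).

(1.0, 0.1)

The white cone started near (9.5, 4.0) and ended near (10.5, 4.1).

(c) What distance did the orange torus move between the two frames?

1.9

The orange torus was near (3.5, 4.3) before and (4.6, 5.9) after, so it travelled √(1.1² + 1.6²) ≈ 1.9 units.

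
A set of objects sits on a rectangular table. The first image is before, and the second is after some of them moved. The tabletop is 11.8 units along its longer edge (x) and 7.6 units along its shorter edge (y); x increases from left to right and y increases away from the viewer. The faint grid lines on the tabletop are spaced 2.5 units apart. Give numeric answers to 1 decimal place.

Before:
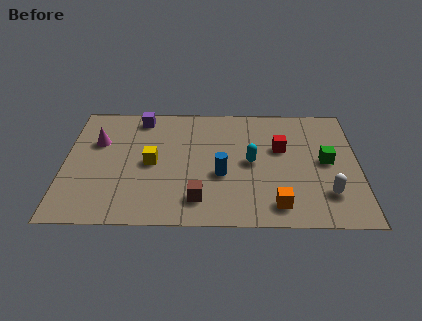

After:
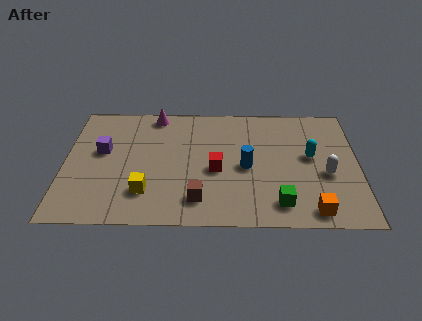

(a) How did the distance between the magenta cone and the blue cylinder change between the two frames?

-0.4

The distance was about 5.4 in the first image and 5.0 in the second, so they moved 0.4 units closer together.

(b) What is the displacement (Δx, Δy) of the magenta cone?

(2.3, 1.8)

From the two frames, the magenta cone sits at roughly (1.3, 5.0) before and (3.6, 6.8) after.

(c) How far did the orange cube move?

1.4

The orange cube moved from about (8.5, 1.2) to (9.9, 0.9), a distance of √(1.4² + 0.3²) ≈ 1.4.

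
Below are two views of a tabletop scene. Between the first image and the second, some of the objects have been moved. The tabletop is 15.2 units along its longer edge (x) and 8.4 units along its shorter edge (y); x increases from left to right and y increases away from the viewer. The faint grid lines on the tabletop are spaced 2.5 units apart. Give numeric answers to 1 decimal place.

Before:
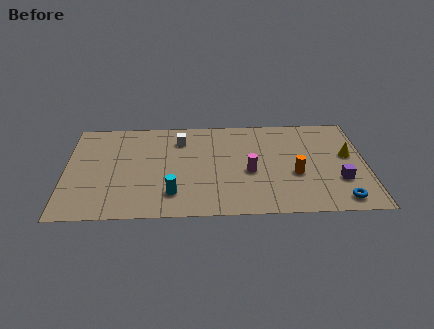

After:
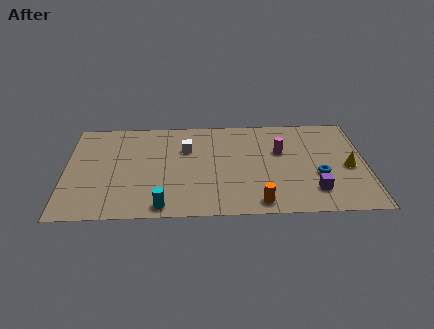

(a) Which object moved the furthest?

the orange cylinder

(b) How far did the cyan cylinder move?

1.1

From (5.4, 1.9) to (4.9, 0.9), the cyan cylinder covered √(0.5² + 1.0²) ≈ 1.1 units.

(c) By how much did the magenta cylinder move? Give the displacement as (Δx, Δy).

(1.6, 1.7)

From the two frames, the magenta cylinder sits at roughly (9.3, 3.6) before and (10.9, 5.3) after.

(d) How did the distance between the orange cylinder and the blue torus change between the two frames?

+0.7

The distance was about 3.1 in the first image and 3.8 in the second, so they moved 0.7 units further apart.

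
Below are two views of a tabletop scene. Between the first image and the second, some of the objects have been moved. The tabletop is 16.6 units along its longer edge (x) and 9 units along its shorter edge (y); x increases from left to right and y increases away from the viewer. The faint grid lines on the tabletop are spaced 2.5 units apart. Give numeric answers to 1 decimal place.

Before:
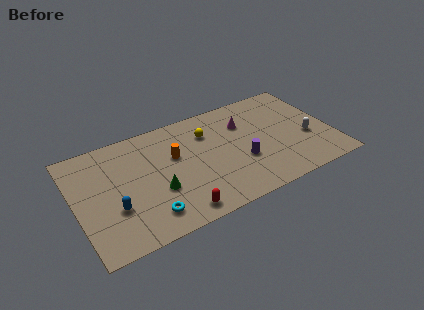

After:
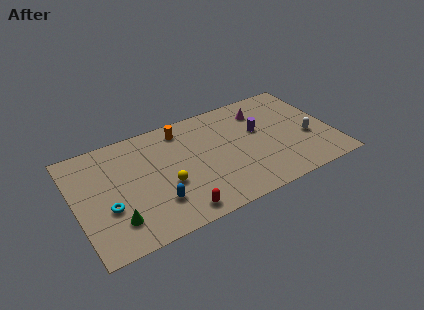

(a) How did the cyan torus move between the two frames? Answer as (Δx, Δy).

(-2.4, 1.6)

The cyan torus was at about (4.3, 1.7) and moved to about (1.9, 3.3).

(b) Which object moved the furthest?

the yellow sphere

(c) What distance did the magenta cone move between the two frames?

1.3

From (11.2, 6.4) to (12.4, 7.0), the magenta cone covered √(1.2² + 0.6²) ≈ 1.3 units.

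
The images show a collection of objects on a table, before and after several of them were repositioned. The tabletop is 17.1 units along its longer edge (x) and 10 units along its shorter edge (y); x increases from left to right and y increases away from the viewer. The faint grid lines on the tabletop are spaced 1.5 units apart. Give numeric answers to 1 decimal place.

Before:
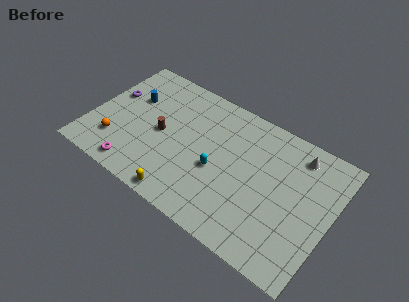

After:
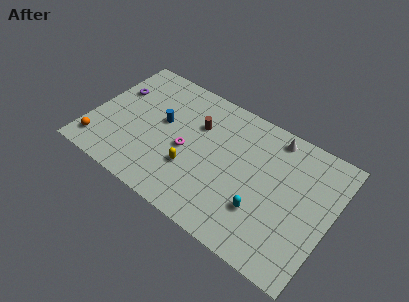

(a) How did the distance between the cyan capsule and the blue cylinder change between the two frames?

+1.1

Before: roughly 7.1 units apart; after: 8.2. That's 1.1 units further apart.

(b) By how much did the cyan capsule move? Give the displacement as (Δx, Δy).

(3.4, -1.2)

From the two frames, the cyan capsule sits at roughly (9.2, 4.2) before and (12.6, 3.0) after.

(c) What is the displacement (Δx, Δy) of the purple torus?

(0.2, 0.5)

The purple torus started near (1.1, 6.1) and ended near (1.3, 6.6).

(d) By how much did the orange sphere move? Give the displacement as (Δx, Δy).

(-1.1, -0.8)

The orange sphere was at about (2.1, 2.5) and moved to about (1.0, 1.7).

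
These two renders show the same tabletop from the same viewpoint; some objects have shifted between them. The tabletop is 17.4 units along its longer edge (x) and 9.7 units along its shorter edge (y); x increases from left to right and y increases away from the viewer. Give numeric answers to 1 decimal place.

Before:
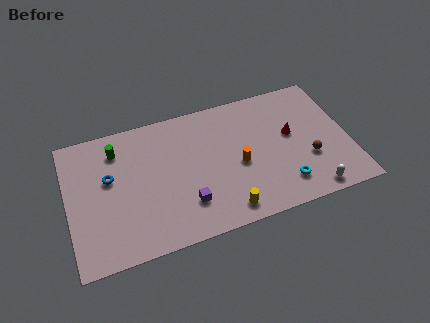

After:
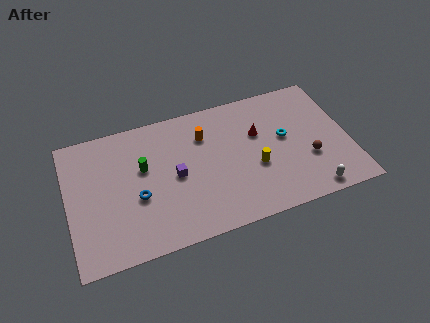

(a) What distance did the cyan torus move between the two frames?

3.4

From (13.1, 2.0) to (13.5, 5.4), the cyan torus covered √(0.4² + 3.4²) ≈ 3.4 units.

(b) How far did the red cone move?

2.1

The red cone was near (13.9, 5.5) before and (11.9, 6.2) after, so it travelled √(2.0² + 0.7²) ≈ 2.1 units.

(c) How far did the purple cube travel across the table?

2.3

The purple cube moved from about (7.1, 2.5) to (6.6, 4.7), a distance of √(0.5² + 2.2²) ≈ 2.3.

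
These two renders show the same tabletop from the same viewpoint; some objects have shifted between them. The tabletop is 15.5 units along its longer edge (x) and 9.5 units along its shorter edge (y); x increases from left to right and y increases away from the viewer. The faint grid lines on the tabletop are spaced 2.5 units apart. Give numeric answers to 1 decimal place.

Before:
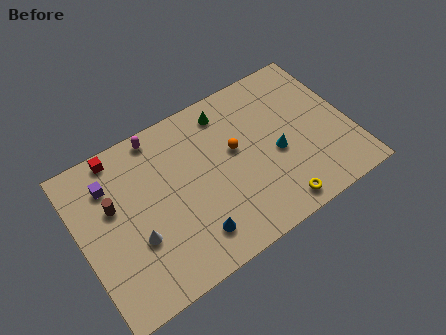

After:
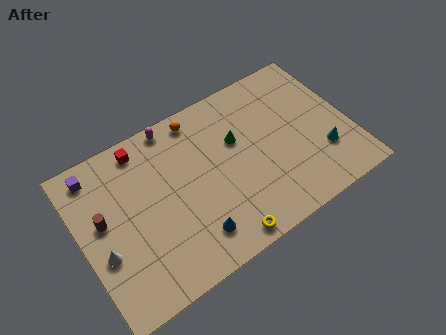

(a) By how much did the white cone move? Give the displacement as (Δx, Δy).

(-1.9, 0.2)

The white cone started near (2.9, 3.4) and ended near (1.0, 3.6).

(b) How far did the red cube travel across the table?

1.3

The red cube was near (2.7, 8.6) before and (4.0, 8.3) after, so it travelled √(1.3² + 0.3²) ≈ 1.3 units.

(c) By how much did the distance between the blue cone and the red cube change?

-0.7

Before: roughly 7.4 units apart; after: 6.7. That's 0.7 units closer together.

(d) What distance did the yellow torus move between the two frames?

3.2

The yellow torus was near (10.6, 1.1) before and (7.4, 0.9) after, so it travelled √(3.2² + 0.2²) ≈ 3.2 units.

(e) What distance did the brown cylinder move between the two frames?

0.9

The brown cylinder was near (2.0, 5.9) before and (1.3, 5.4) after, so it travelled √(0.7² + 0.5²) ≈ 0.9 units.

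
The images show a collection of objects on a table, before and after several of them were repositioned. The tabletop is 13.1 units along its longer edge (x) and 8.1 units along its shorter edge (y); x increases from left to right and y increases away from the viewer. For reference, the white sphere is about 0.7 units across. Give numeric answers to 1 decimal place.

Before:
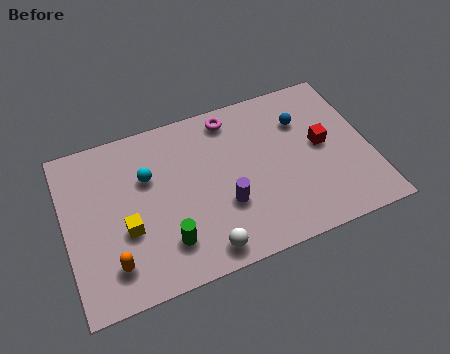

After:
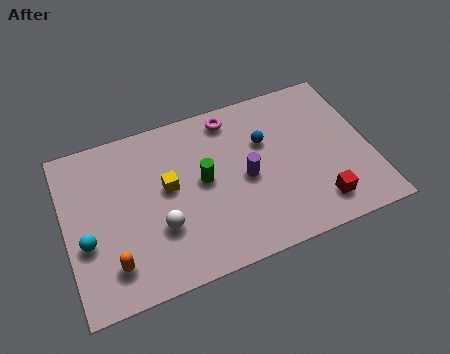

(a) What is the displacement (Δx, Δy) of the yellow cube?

(1.9, 1.4)

From the two frames, the yellow cube sits at roughly (2.5, 3.1) before and (4.4, 4.5) after.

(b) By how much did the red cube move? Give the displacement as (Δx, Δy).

(-0.5, -2.8)

From the two frames, the red cube sits at roughly (11.1, 4.3) before and (10.6, 1.5) after.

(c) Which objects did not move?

the magenta torus and the orange capsule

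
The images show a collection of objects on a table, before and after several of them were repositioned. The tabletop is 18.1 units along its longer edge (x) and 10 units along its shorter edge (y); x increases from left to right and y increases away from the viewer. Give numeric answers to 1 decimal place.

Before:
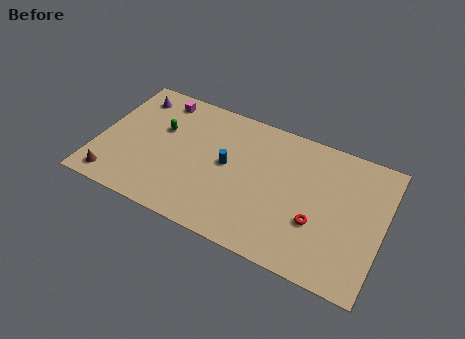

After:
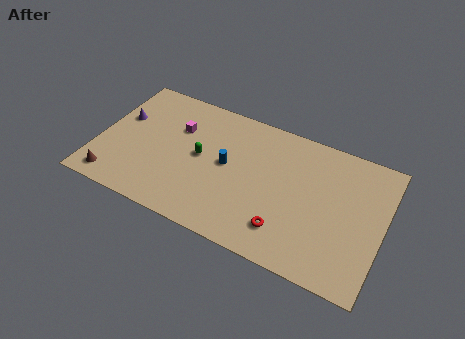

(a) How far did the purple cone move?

2.1

From (1.7, 8.2) to (1.2, 6.2), the purple cone covered √(0.5² + 2.0²) ≈ 2.1 units.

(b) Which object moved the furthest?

the green capsule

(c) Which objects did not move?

the blue cylinder and the brown cone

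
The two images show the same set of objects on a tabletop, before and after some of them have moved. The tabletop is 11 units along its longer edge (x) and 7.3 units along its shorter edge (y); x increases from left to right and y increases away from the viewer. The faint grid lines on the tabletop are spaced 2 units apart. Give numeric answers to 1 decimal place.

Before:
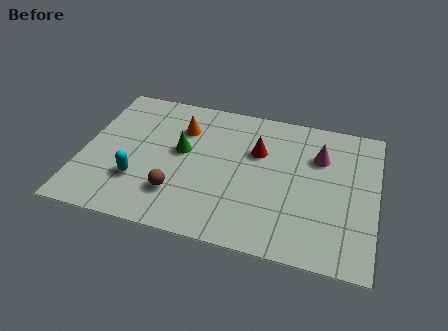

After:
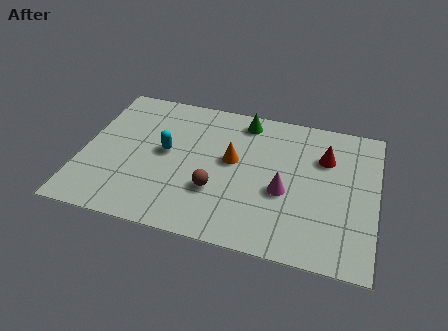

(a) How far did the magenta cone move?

2.4

From (8.8, 5.1) to (7.6, 3.0), the magenta cone covered √(1.2² + 2.1²) ≈ 2.4 units.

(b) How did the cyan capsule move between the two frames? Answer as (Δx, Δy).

(0.9, 1.7)

The cyan capsule was at about (2.2, 2.2) and moved to about (3.1, 3.9).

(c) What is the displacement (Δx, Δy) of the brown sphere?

(1.4, 0.5)

The brown sphere started near (3.7, 1.9) and ended near (5.1, 2.4).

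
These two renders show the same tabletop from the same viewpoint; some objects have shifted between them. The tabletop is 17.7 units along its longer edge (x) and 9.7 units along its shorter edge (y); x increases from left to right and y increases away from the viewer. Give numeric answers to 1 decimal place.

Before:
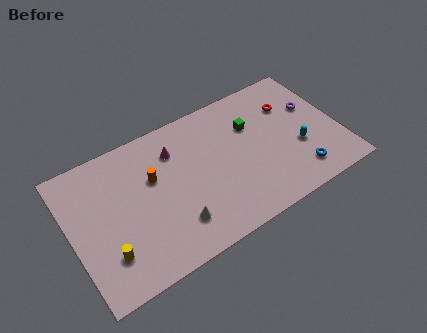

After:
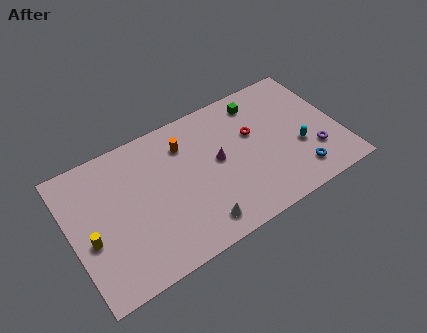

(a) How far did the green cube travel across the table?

1.7

From (12.2, 6.6) to (12.9, 8.1), the green cube covered √(0.7² + 1.5²) ≈ 1.7 units.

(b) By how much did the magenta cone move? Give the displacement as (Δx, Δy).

(2.6, -2.1)

The magenta cone was at about (7.1, 7.3) and moved to about (9.7, 5.2).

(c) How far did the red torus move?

2.8

The red torus was near (14.9, 6.9) before and (12.2, 6.0) after, so it travelled √(2.7² + 0.9²) ≈ 2.8 units.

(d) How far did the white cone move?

1.6

The white cone moved from about (6.4, 2.3) to (7.8, 1.5), a distance of √(1.4² + 0.8²) ≈ 1.6.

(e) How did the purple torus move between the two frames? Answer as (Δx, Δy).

(-0.5, -3.3)

The purple torus was at about (16.3, 6.1) and moved to about (15.8, 2.8).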